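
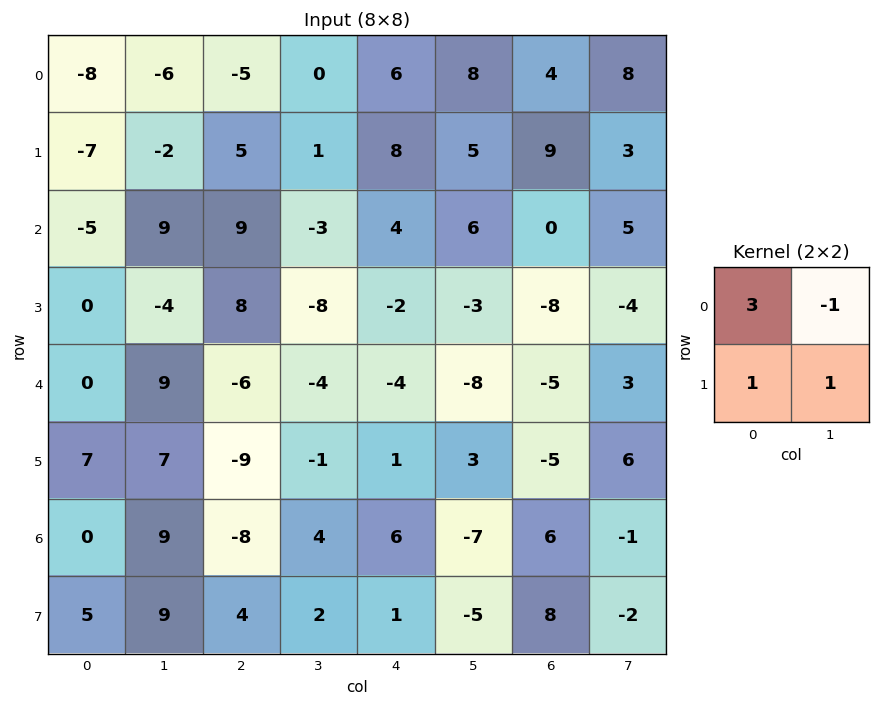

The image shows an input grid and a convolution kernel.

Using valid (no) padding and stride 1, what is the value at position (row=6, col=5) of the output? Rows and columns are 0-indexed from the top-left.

-24

The receptive field on the input at this output position is [-7 6 / -5 8]. Elementwise product with the kernel and sum: -7·3 + 6·-1 + -5·1 + 8·1.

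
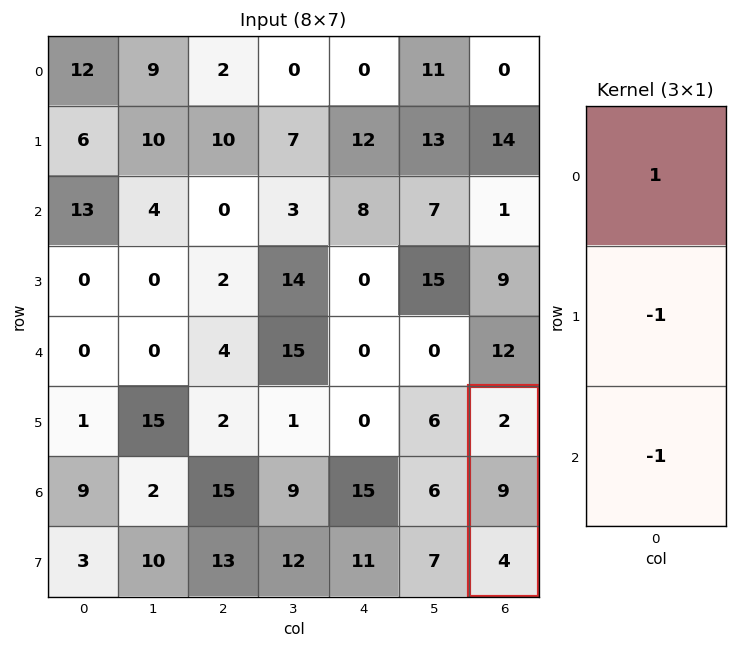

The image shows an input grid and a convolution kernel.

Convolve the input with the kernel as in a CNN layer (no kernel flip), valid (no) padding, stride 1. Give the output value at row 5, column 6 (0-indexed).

The receptive field on the input at this output position is [2 / 9 / 4]. Elementwise product with the kernel and sum: 2·1 + 9·-1 + 4·-1.

-11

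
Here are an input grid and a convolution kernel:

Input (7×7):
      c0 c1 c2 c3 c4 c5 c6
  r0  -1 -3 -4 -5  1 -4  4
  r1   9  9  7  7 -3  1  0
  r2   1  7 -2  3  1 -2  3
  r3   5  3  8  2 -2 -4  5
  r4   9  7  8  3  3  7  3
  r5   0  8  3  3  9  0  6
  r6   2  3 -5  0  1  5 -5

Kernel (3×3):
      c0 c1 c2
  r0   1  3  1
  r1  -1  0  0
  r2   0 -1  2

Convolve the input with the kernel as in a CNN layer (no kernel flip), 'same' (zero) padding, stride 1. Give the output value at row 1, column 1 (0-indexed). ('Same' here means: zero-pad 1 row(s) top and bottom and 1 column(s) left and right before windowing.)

-34

The receptive field on the zero-padded input at this output position is [-1 -3 -4 / 9 9 7 / 1 7 -2]. Elementwise product with the kernel and sum: -1·1 + -3·3 + -4·1 + 9·-1 + 7·-1 + -2·2.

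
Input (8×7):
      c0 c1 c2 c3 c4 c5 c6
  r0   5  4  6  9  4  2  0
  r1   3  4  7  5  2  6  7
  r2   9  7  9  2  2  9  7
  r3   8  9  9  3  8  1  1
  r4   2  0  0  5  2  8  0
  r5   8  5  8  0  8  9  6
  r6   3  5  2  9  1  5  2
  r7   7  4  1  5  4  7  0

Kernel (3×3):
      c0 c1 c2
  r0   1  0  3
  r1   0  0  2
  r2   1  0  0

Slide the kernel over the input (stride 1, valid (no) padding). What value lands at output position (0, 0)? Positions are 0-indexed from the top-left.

46

The receptive field on the input at this output position is [5 4 6 / 3 4 7 / 9 7 9]. Elementwise product with the kernel and sum: 5·1 + 6·3 + 7·2 + 9·1.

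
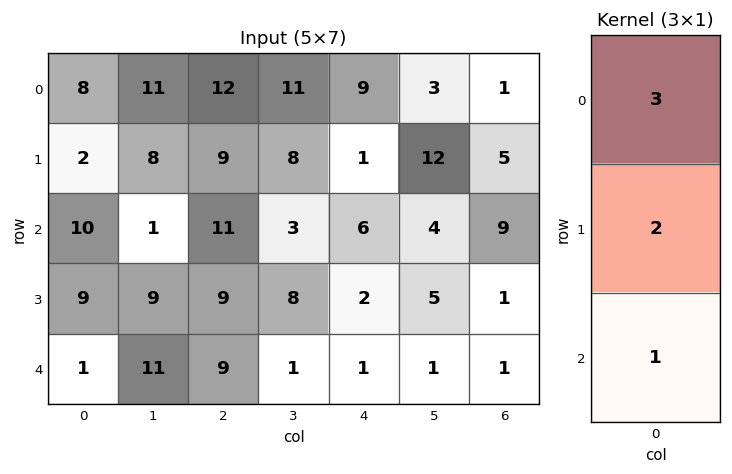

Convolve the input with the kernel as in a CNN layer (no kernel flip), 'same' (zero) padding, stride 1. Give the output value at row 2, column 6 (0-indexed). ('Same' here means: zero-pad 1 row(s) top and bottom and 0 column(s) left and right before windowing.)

34

The receptive field on the zero-padded input at this output position is [5 / 9 / 1]. Elementwise product with the kernel and sum: 5·3 + 9·2 + 1·1.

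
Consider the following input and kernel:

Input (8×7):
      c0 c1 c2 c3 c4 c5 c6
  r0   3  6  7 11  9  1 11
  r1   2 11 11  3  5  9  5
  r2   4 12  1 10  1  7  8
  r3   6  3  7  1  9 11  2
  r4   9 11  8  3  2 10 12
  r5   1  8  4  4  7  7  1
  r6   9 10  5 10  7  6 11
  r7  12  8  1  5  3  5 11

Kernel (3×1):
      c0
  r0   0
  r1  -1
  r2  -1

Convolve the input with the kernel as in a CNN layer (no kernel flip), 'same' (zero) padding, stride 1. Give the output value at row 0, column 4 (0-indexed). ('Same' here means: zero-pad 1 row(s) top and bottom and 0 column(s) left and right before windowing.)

-14

The receptive field on the zero-padded input at this output position is [0 / 9 / 5]. Elementwise product with the kernel and sum: 9·-1 + 5·-1.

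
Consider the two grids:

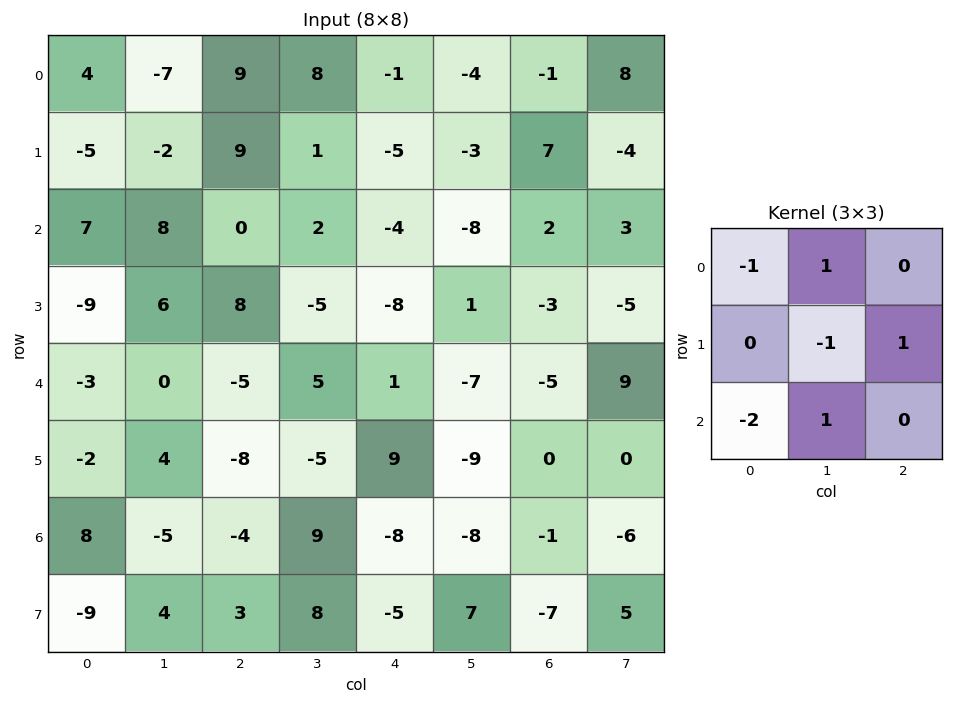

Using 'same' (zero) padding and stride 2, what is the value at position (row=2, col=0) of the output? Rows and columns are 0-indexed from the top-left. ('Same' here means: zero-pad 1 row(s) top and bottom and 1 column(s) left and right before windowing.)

The receptive field on the zero-padded input at this output position is [0 -9 6 / 0 -3 0 / 0 -2 4]. Elementwise product with the kernel and sum: 0·-1 + -9·1 + -3·-1 + 0·1 + 0·-2 + -2·1.

-8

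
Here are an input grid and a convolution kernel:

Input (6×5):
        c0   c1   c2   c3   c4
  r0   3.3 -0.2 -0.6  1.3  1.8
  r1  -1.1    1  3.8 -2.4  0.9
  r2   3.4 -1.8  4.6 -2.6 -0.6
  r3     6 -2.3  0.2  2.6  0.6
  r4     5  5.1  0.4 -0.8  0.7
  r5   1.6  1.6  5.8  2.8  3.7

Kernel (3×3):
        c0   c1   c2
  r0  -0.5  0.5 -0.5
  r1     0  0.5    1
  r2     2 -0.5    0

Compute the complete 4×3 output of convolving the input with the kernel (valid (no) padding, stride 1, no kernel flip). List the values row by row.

10.55 -7.25 10.25
16 -2.4 -6.35
1.6 17.2 -0.2
1.1 -0.35 11.4

Output[0,0]: The receptive field on the input at this output position is [3.3 -0.2 -0.6 / -1.1 1 3.8 / 3.4 -1.8 4.6]. Elementwise product with the kernel and sum: 3.3·-0.5 + -0.2·0.5 + -0.6·-0.5 + 1·0.5 + 3.8·1 + 3.4·2 + -1.8·-0.5.
Output[0,1]: The receptive field on the input at this output position is [-0.2 -0.6 1.3 / 1 3.8 -2.4 / -1.8 4.6 -2.6]. Elementwise product with the kernel and sum: -0.2·-0.5 + -0.6·0.5 + 1.3·-0.5 + 3.8·0.5 + -2.4·1 + -1.8·2 + 4.6·-0.5.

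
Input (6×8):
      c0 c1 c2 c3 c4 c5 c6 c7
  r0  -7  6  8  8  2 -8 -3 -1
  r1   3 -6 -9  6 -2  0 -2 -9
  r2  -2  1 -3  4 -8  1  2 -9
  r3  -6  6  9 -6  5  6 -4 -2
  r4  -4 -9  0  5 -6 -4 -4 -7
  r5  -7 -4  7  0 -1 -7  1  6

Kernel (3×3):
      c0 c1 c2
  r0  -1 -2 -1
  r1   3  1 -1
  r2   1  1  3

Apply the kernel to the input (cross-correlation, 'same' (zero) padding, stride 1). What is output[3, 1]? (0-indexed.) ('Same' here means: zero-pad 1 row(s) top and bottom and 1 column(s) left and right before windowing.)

-31

The receptive field on the zero-padded input at this output position is [-2 1 -3 / -6 6 9 / -4 -9 0]. Elementwise product with the kernel and sum: -2·-1 + 1·-2 + -3·-1 + -6·3 + 6·1 + 9·-1 + -4·1 + -9·1 + 0·3.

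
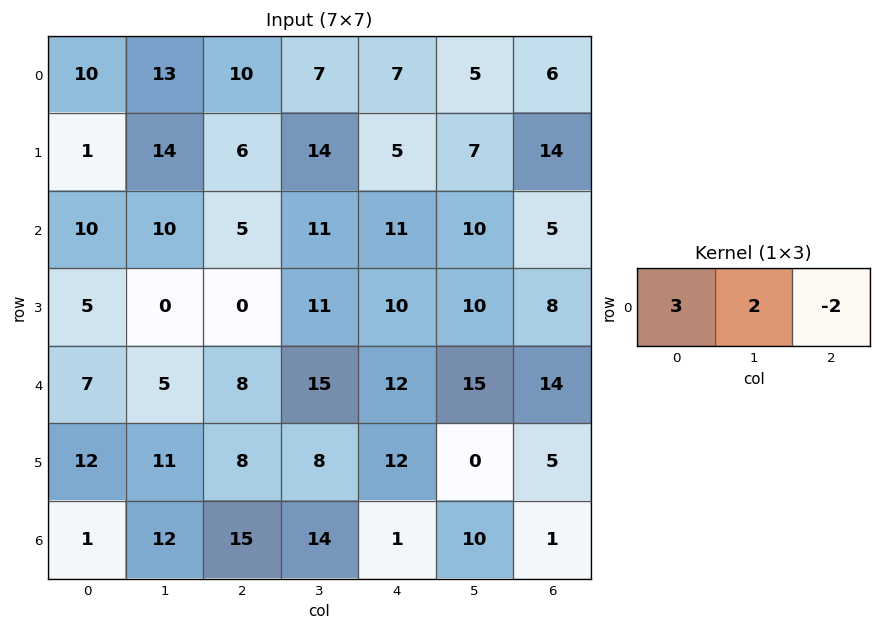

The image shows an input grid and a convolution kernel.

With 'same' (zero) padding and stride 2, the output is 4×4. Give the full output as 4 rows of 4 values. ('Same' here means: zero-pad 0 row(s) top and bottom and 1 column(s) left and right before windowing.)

Output[0,0]: The receptive field on the zero-padded input at this output position is [0 10 13]. Elementwise product with the kernel and sum: 0·3 + 10·2 + 13·-2.

-6 45 25 27
0 18 35 40
4 1 39 73
-22 38 24 32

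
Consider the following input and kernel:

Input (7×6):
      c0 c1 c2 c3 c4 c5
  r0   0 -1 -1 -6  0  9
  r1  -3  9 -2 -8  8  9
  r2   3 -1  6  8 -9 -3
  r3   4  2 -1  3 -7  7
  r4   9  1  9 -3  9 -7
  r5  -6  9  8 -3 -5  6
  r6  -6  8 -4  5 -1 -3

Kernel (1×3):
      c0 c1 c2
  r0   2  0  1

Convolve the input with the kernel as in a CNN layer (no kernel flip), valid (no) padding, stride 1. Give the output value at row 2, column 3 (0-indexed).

13

The receptive field on the input at this output position is [8 -9 -3]. Elementwise product with the kernel and sum: 8·2 + -3·1.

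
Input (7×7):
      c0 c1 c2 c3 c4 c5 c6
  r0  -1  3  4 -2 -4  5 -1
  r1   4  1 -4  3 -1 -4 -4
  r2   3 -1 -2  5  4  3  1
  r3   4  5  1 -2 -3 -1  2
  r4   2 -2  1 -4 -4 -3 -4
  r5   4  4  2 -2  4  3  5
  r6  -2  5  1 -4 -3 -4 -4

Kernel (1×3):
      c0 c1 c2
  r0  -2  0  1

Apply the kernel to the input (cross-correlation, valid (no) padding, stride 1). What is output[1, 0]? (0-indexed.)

-12

The receptive field on the input at this output position is [4 1 -4]. Elementwise product with the kernel and sum: 4·-2 + -4·1.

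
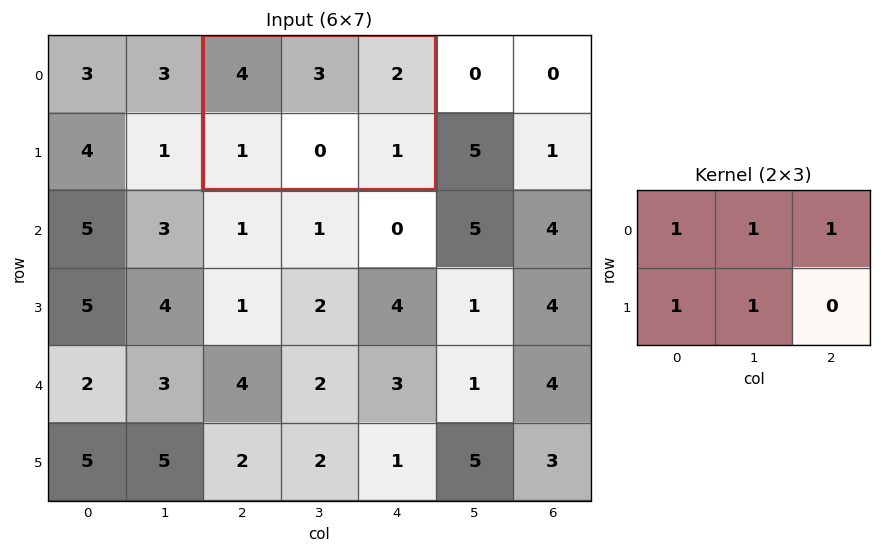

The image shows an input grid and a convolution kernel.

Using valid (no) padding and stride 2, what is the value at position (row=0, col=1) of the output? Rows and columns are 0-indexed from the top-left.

10

The receptive field on the input at this output position is [4 3 2 / 1 0 1]. Elementwise product with the kernel and sum: 4·1 + 3·1 + 2·1 + 1·1 + 0·1.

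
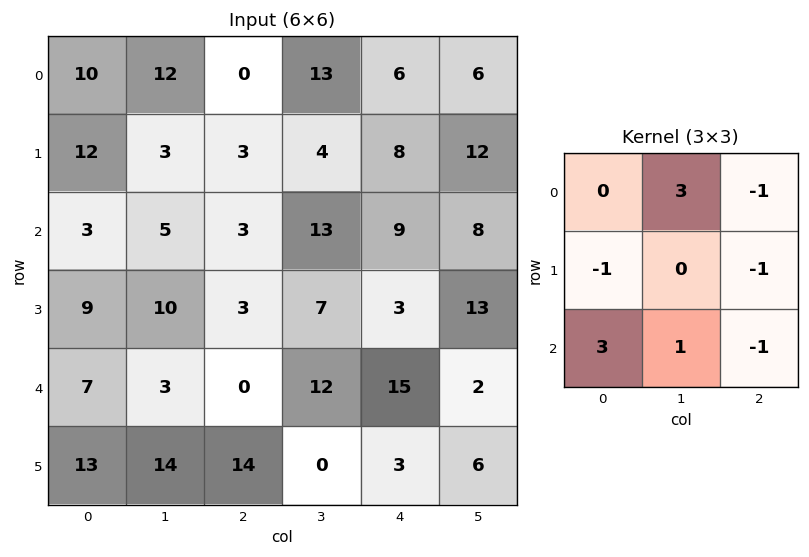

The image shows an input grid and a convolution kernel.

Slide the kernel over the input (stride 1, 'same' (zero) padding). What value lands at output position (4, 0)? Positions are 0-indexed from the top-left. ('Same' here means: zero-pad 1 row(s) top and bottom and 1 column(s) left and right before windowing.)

13

The receptive field on the zero-padded input at this output position is [0 9 10 / 0 7 3 / 0 13 14]. Elementwise product with the kernel and sum: 9·3 + 10·-1 + 0·-1 + 3·-1 + 0·3 + 13·1 + 14·-1.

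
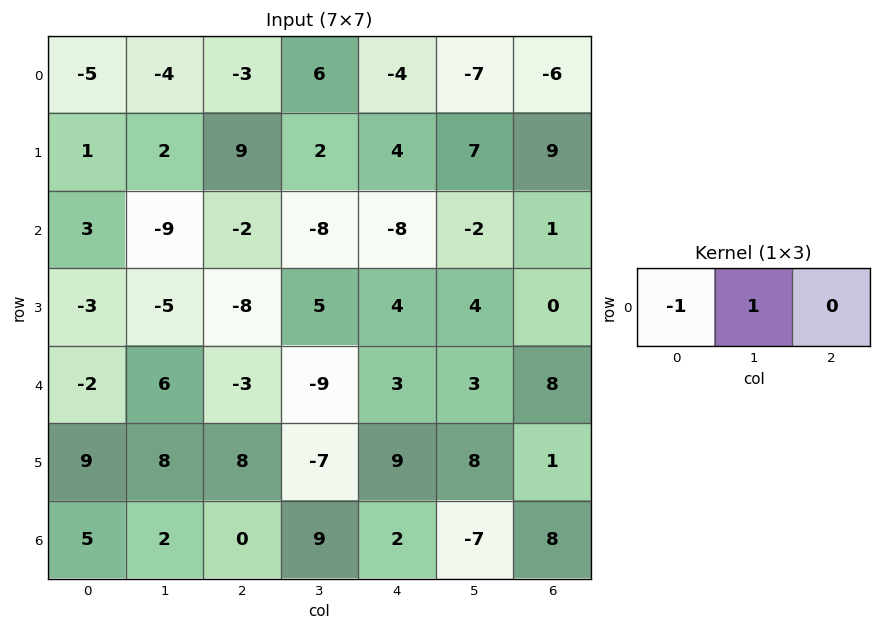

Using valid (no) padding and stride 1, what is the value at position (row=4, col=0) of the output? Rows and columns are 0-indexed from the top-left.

The receptive field on the input at this output position is [-2 6 -3]. Elementwise product with the kernel and sum: -2·-1 + 6·1.

8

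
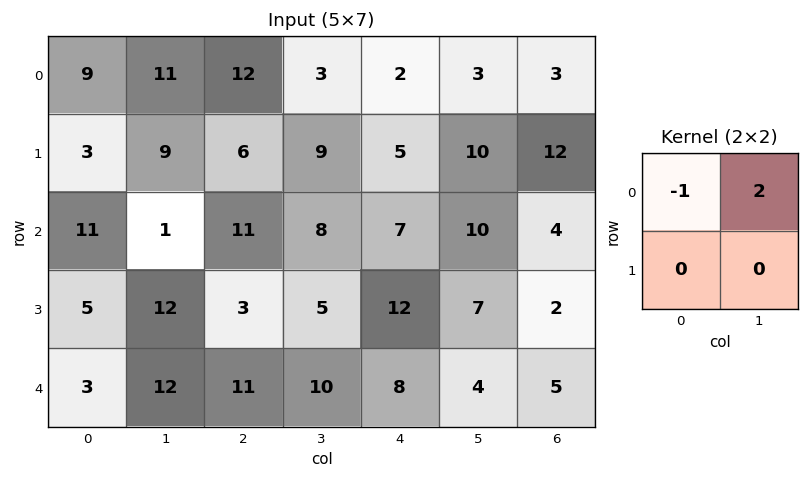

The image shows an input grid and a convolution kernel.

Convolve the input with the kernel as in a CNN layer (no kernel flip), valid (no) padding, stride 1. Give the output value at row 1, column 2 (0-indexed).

12

The receptive field on the input at this output position is [6 9 / 11 8]. Elementwise product with the kernel and sum: 6·-1 + 9·2.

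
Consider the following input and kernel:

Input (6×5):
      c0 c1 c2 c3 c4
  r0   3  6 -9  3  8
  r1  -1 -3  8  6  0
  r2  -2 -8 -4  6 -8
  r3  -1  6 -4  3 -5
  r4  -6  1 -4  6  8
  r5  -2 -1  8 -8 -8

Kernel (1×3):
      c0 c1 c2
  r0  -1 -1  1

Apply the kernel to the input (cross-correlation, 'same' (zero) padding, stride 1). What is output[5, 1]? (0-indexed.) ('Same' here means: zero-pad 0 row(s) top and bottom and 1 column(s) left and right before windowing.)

The receptive field on the zero-padded input at this output position is [-2 -1 8]. Elementwise product with the kernel and sum: -2·-1 + -1·-1 + 8·1.

11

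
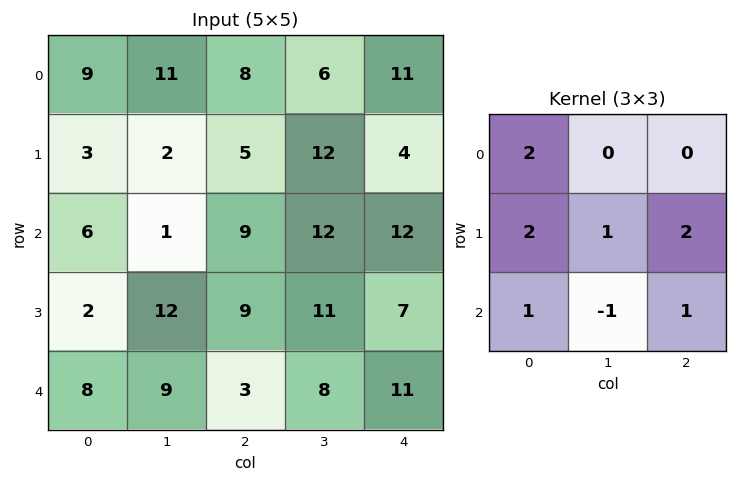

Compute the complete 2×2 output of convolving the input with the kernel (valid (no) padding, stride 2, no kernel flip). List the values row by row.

50 55
48 67

Output[0,0]: The receptive field on the input at this output position is [9 11 8 / 3 2 5 / 6 1 9]. Elementwise product with the kernel and sum: 9·2 + 3·2 + 2·1 + 5·2 + 6·1 + 1·-1 + 9·1.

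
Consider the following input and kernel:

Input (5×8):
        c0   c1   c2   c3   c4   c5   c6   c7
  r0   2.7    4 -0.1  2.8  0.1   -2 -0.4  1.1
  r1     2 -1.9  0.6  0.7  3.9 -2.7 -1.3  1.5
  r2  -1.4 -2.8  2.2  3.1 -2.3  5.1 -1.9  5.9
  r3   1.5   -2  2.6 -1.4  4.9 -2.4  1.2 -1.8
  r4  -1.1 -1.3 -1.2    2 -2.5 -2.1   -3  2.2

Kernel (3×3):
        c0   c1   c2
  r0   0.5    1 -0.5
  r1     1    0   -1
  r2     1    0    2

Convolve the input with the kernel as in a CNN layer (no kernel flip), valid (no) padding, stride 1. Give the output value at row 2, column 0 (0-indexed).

The receptive field on the input at this output position is [-1.4 -2.8 2.2 / 1.5 -2 2.6 / -1.1 -1.3 -1.2]. Elementwise product with the kernel and sum: -1.4·0.5 + -2.8·1 + 2.2·-0.5 + 1.5·1 + 2.6·-1 + -1.1·1 + -1.2·2.

-9.2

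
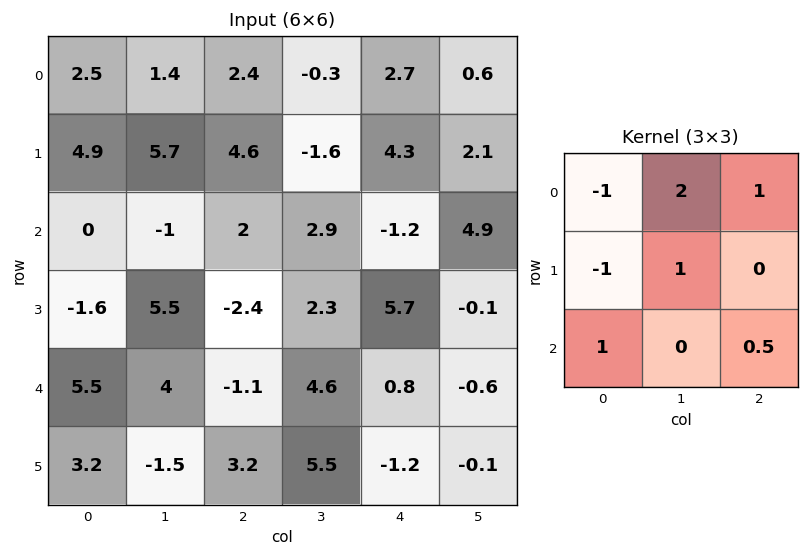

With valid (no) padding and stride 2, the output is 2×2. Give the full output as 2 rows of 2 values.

4.5 -5.1
12.05 6.6

Output[0,0]: The receptive field on the input at this output position is [2.5 1.4 2.4 / 4.9 5.7 4.6 / 0 -1 2]. Elementwise product with the kernel and sum: 2.5·-1 + 1.4·2 + 2.4·1 + 4.9·-1 + 5.7·1 + 0·1 + 2·0.5.
Output[0,1]: The receptive field on the input at this output position is [2.4 -0.3 2.7 / 4.6 -1.6 4.3 / 2 2.9 -1.2]. Elementwise product with the kernel and sum: 2.4·-1 + -0.3·2 + 2.7·1 + 4.6·-1 + -1.6·1 + 2·1 + -1.2·0.5.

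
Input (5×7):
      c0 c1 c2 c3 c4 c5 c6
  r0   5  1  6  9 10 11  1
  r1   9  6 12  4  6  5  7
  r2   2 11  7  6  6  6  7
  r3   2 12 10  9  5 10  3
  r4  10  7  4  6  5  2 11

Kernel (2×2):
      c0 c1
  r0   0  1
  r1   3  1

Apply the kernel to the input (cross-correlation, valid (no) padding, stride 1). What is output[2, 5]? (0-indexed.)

The receptive field on the input at this output position is [6 7 / 10 3]. Elementwise product with the kernel and sum: 7·1 + 10·3 + 3·1.

40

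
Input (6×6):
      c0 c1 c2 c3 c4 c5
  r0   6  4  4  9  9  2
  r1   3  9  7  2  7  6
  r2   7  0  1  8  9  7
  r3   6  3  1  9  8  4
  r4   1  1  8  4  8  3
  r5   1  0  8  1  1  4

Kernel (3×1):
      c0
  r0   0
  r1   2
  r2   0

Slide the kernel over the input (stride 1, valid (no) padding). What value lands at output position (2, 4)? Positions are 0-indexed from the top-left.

16

The receptive field on the input at this output position is [9 / 8 / 8]. Elementwise product with the kernel and sum: 8·2.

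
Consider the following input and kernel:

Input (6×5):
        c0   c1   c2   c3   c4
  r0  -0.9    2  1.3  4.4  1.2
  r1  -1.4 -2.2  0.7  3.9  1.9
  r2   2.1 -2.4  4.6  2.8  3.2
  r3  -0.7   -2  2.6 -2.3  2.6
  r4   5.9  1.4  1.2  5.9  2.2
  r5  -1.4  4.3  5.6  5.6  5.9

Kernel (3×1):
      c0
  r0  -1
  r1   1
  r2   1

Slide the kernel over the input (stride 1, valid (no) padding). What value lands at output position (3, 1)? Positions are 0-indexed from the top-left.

7.7

The receptive field on the input at this output position is [-2 / 1.4 / 4.3]. Elementwise product with the kernel and sum: -2·-1 + 1.4·1 + 4.3·1.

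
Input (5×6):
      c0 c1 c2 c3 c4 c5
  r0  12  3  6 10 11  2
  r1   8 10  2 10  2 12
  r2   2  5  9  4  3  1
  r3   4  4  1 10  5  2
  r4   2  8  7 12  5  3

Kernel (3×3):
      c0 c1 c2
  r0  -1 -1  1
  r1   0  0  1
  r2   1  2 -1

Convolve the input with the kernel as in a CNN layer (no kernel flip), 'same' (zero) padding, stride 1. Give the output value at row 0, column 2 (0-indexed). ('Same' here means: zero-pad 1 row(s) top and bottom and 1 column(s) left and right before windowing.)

The receptive field on the zero-padded input at this output position is [0 0 0 / 3 6 10 / 10 2 10]. Elementwise product with the kernel and sum: 0·-1 + 0·-1 + 0·1 + 10·1 + 10·1 + 2·2 + 10·-1.

14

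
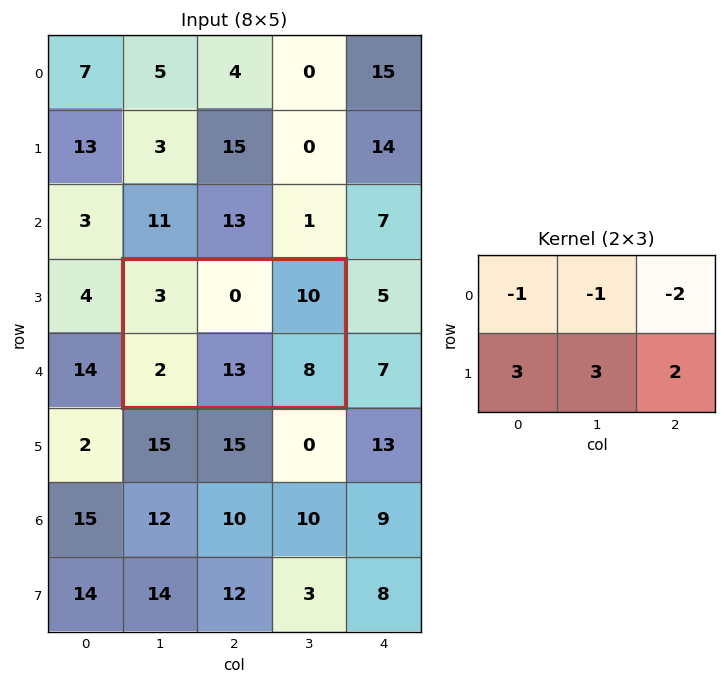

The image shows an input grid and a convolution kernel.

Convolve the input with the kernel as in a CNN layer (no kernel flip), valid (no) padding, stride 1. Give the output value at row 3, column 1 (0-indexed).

The receptive field on the input at this output position is [3 0 10 / 2 13 8]. Elementwise product with the kernel and sum: 3·-1 + 0·-1 + 10·-2 + 2·3 + 13·3 + 8·2.

38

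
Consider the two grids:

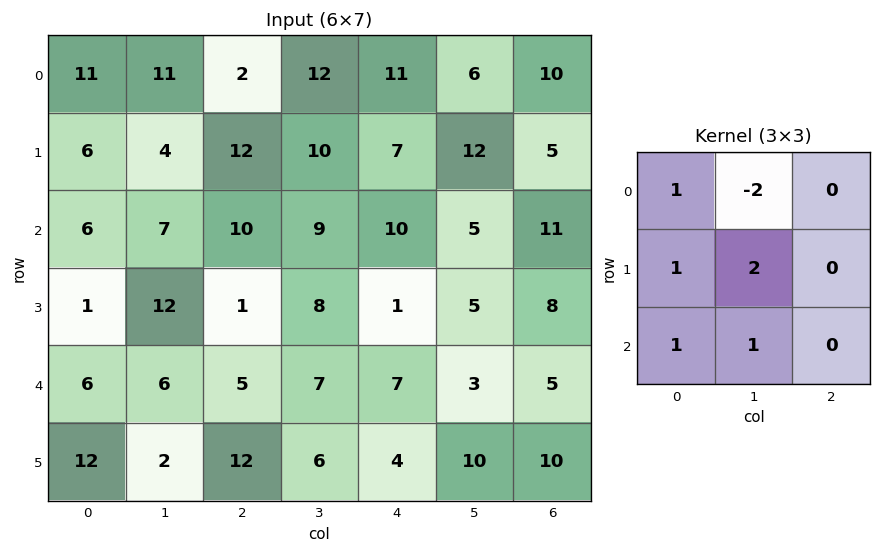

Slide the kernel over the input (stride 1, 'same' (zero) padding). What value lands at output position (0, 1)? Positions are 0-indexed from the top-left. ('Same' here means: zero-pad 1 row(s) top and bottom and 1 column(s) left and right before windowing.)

43

The receptive field on the zero-padded input at this output position is [0 0 0 / 11 11 2 / 6 4 12]. Elementwise product with the kernel and sum: 0·1 + 0·-2 + 11·1 + 11·2 + 6·1 + 4·1.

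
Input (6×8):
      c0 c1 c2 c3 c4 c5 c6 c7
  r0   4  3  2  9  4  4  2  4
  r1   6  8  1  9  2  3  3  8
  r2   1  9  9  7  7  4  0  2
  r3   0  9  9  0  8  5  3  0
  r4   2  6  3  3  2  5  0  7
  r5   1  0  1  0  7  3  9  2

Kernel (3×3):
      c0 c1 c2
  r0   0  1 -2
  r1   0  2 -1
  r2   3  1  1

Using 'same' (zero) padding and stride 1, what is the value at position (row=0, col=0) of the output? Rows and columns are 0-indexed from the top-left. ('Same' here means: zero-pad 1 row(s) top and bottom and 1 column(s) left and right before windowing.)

The receptive field on the zero-padded input at this output position is [0 0 0 / 0 4 3 / 0 6 8]. Elementwise product with the kernel and sum: 0·1 + 0·-2 + 4·2 + 3·-1 + 0·3 + 6·1 + 8·1.

19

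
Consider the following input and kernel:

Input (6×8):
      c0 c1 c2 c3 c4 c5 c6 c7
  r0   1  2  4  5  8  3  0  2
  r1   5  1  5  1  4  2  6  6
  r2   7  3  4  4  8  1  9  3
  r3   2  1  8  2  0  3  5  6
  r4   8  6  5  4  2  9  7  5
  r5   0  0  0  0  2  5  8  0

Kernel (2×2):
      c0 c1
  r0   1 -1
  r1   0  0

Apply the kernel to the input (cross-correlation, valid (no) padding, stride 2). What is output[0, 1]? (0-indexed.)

-1

The receptive field on the input at this output position is [4 5 / 5 1]. Elementwise product with the kernel and sum: 4·1 + 5·-1.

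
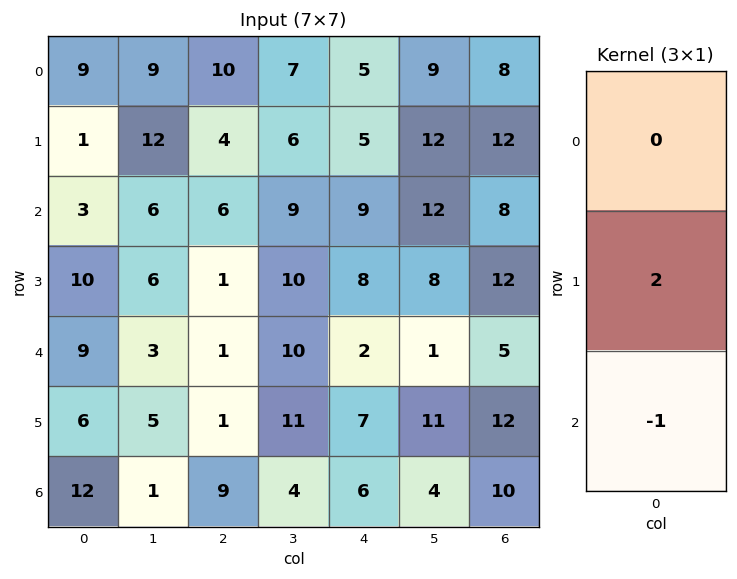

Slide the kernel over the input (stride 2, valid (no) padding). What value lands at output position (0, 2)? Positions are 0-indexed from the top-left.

1

The receptive field on the input at this output position is [5 / 5 / 9]. Elementwise product with the kernel and sum: 5·2 + 9·-1.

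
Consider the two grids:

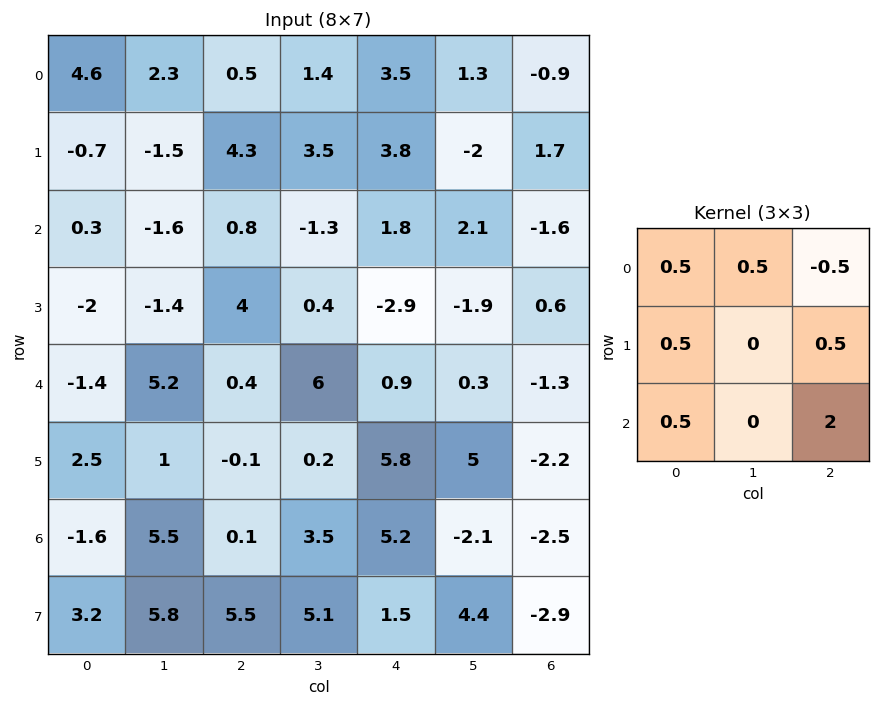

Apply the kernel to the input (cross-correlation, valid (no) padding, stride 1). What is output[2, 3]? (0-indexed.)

The receptive field on the input at this output position is [-1.3 1.8 2.1 / 0.4 -2.9 -1.9 / 6 0.9 0.3]. Elementwise product with the kernel and sum: -1.3·0.5 + 1.8·0.5 + 2.1·-0.5 + 0.4·0.5 + -1.9·0.5 + 6·0.5 + 0.3·2.

2.05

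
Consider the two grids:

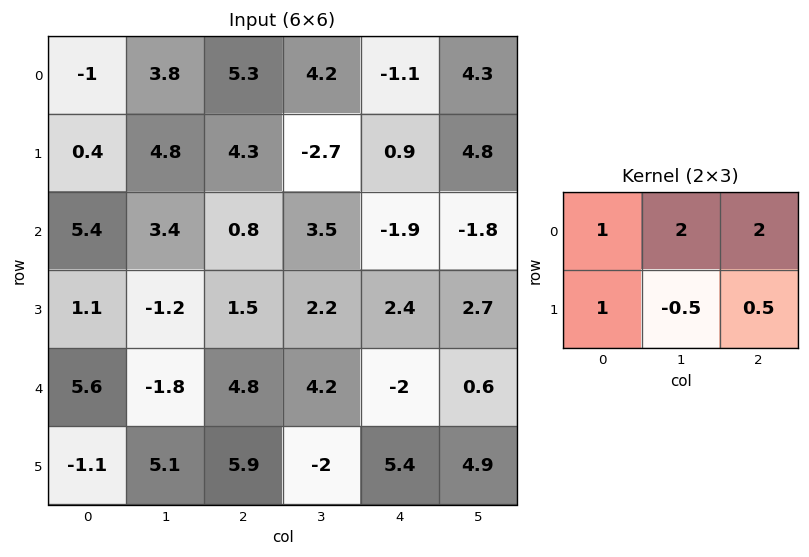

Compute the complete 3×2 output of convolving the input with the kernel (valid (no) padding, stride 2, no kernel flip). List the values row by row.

Output[0,0]: The receptive field on the input at this output position is [-1 3.8 5.3 / 0.4 4.8 4.3]. Elementwise product with the kernel and sum: -1·1 + 3.8·2 + 5.3·2 + 0.4·1 + 4.8·-0.5 + 4.3·0.5.

17.35 17.6
16.25 5.6
10.9 18.8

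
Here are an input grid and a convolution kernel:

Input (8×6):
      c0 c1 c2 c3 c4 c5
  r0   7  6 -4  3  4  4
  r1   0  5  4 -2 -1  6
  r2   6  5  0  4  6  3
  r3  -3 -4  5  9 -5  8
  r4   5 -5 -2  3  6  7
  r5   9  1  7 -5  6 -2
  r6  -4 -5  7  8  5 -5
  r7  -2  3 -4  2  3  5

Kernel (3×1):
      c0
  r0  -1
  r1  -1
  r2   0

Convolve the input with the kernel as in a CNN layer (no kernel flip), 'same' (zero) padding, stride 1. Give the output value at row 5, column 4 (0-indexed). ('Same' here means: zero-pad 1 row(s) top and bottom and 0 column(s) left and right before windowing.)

The receptive field on the zero-padded input at this output position is [6 / 6 / 5]. Elementwise product with the kernel and sum: 6·-1 + 6·-1.

-12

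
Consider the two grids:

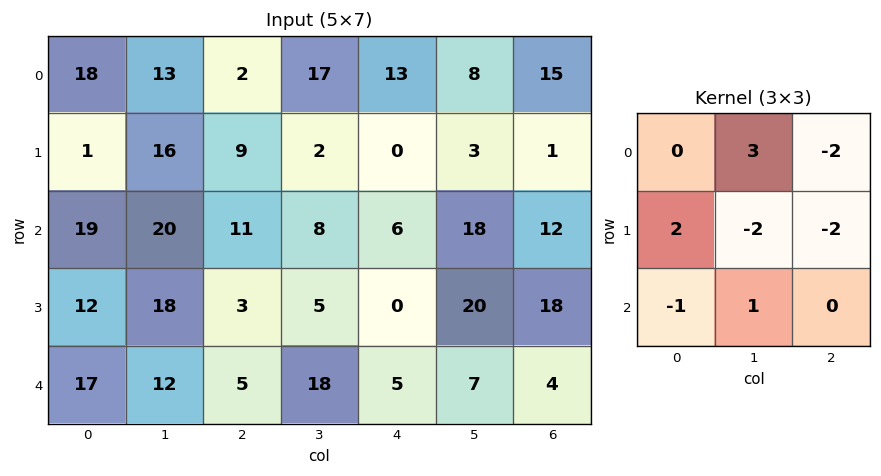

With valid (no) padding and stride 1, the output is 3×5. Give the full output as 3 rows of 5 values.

Output[0,0]: The receptive field on the input at this output position is [18 13 2 / 1 16 9 / 19 20 11]. Elementwise product with the kernel and sum: 13·3 + 2·-2 + 1·2 + 16·-2 + 9·-2 + 19·-1 + 20·1.
Output[0,1]: The receptive field on the input at this output position is [13 2 17 / 16 9 2 / 20 11 8]. Elementwise product with the kernel and sum: 2·3 + 17·-2 + 16·2 + 9·-2 + 2·-2 + 20·-1 + 11·1.

-12 -27 36 19 -2
12 10 2 -43 -21
15 30 21 -61 -44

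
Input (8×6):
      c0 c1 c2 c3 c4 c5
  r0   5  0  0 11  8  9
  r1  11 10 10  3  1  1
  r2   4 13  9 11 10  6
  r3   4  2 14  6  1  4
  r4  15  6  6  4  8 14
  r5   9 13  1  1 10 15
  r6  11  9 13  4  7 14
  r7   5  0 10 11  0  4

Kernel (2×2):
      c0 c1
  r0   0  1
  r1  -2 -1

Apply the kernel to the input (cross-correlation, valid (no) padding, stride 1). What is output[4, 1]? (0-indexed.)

-21

The receptive field on the input at this output position is [6 6 / 13 1]. Elementwise product with the kernel and sum: 6·1 + 13·-2 + 1·-1.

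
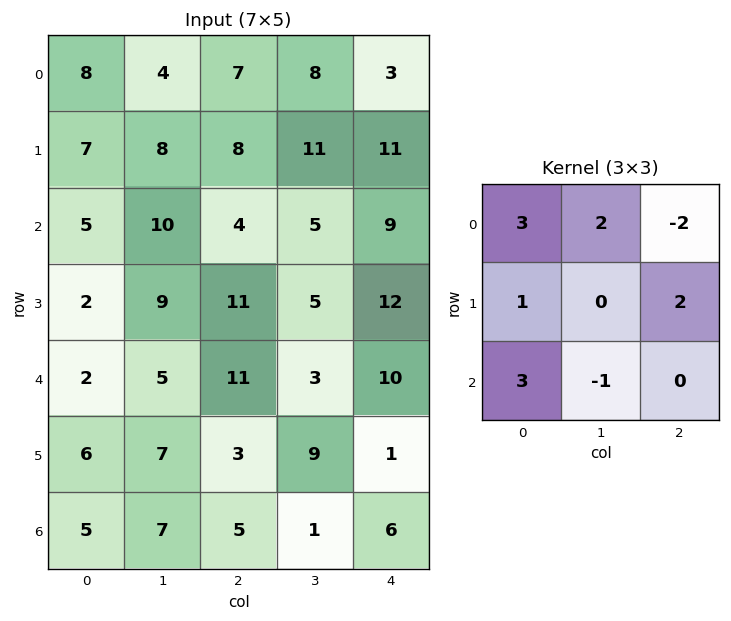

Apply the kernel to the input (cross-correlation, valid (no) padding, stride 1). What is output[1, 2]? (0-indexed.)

74

The receptive field on the input at this output position is [8 11 11 / 4 5 9 / 11 5 12]. Elementwise product with the kernel and sum: 8·3 + 11·2 + 11·-2 + 4·1 + 9·2 + 11·3 + 5·-1.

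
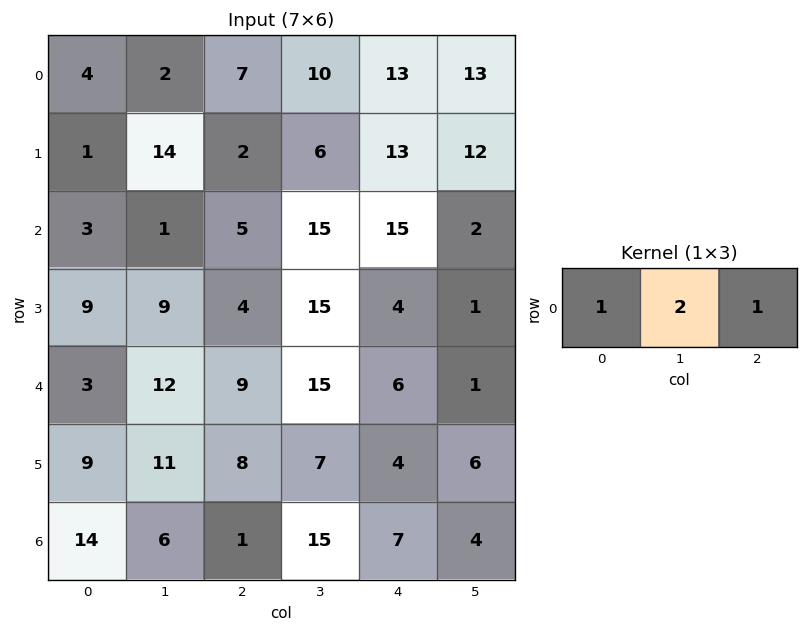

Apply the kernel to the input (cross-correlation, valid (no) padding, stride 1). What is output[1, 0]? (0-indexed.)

The receptive field on the input at this output position is [1 14 2]. Elementwise product with the kernel and sum: 1·1 + 14·2 + 2·1.

31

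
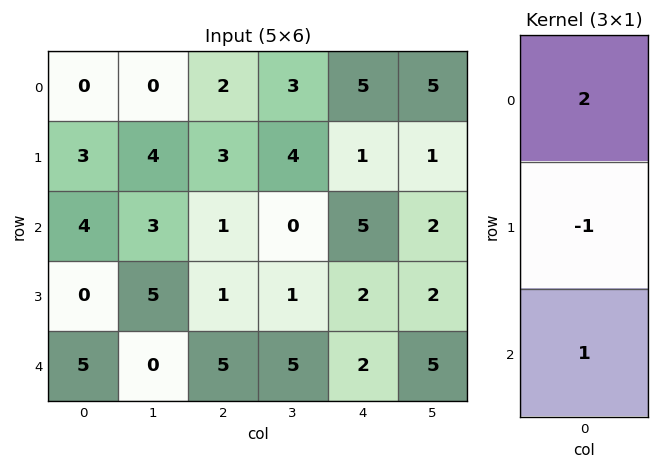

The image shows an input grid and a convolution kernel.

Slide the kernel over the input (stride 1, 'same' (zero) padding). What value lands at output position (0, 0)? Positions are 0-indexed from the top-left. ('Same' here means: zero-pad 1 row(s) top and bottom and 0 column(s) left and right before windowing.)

The receptive field on the zero-padded input at this output position is [0 / 0 / 3]. Elementwise product with the kernel and sum: 0·2 + 0·-1 + 3·1.

3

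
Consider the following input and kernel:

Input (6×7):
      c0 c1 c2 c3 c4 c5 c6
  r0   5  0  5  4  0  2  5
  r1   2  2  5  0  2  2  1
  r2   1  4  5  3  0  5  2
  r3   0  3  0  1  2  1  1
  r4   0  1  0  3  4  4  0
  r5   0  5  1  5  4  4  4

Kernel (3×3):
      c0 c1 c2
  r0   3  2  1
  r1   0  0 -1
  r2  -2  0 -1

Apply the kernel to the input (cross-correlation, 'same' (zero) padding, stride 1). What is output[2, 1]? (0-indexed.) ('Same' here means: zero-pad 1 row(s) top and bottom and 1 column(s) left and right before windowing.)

10

The receptive field on the zero-padded input at this output position is [2 2 5 / 1 4 5 / 0 3 0]. Elementwise product with the kernel and sum: 2·3 + 2·2 + 5·1 + 5·-1 + 0·-2 + 0·-1.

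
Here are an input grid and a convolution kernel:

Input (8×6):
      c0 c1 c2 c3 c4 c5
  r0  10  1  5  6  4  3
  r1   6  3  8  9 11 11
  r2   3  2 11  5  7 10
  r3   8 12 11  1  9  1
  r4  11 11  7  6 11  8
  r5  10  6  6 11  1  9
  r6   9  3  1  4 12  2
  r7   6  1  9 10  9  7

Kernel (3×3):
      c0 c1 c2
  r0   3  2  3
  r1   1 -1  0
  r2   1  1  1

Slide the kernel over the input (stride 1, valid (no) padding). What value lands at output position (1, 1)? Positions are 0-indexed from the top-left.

The receptive field on the input at this output position is [3 8 9 / 2 11 5 / 12 11 1]. Elementwise product with the kernel and sum: 3·3 + 8·2 + 9·3 + 2·1 + 11·-1 + 12·1 + 11·1 + 1·1.

67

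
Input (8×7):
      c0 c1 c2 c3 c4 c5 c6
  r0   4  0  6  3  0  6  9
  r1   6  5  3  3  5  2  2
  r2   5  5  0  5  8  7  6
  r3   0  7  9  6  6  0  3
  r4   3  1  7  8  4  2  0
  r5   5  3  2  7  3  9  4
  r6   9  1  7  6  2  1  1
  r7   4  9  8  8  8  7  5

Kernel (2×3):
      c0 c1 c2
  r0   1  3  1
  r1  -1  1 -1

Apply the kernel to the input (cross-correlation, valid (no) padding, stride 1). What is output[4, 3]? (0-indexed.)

The receptive field on the input at this output position is [8 4 2 / 7 3 9]. Elementwise product with the kernel and sum: 8·1 + 4·3 + 2·1 + 7·-1 + 3·1 + 9·-1.

9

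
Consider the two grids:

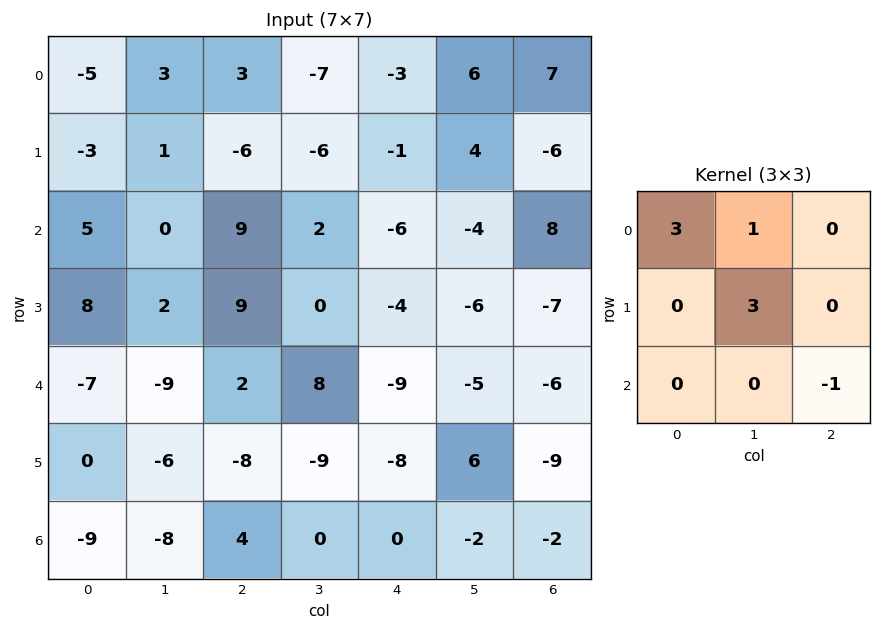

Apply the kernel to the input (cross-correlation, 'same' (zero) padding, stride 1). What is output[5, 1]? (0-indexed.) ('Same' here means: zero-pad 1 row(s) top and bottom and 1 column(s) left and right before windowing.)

-52

The receptive field on the zero-padded input at this output position is [-7 -9 2 / 0 -6 -8 / -9 -8 4]. Elementwise product with the kernel and sum: -7·3 + -9·1 + -6·3 + 4·-1.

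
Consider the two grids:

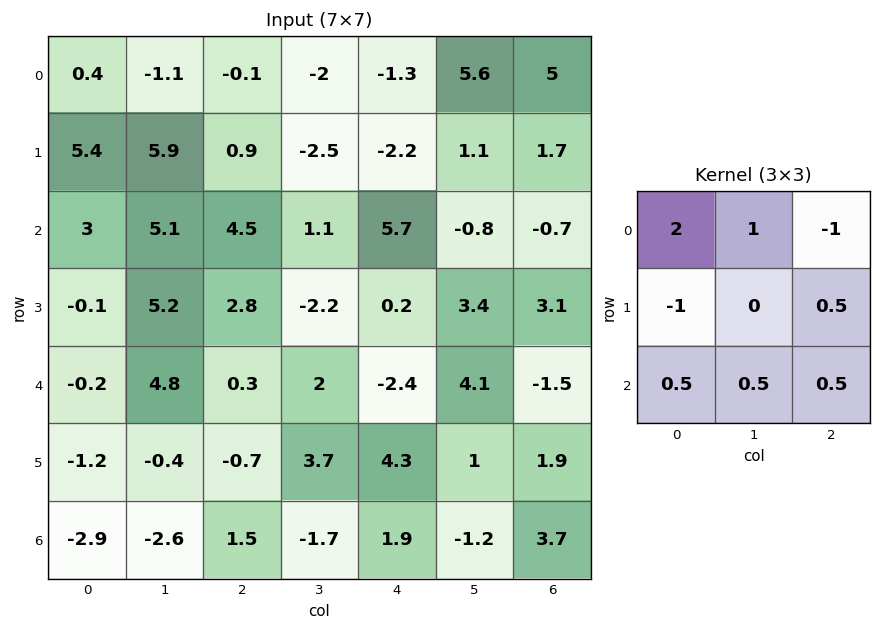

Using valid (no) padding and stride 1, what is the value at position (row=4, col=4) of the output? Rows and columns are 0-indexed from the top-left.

-0.35

The receptive field on the input at this output position is [-2.4 4.1 -1.5 / 4.3 1 1.9 / 1.9 -1.2 3.7]. Elementwise product with the kernel and sum: -2.4·2 + 4.1·1 + -1.5·-1 + 4.3·-1 + 1.9·0.5 + 1.9·0.5 + -1.2·0.5 + 3.7·0.5.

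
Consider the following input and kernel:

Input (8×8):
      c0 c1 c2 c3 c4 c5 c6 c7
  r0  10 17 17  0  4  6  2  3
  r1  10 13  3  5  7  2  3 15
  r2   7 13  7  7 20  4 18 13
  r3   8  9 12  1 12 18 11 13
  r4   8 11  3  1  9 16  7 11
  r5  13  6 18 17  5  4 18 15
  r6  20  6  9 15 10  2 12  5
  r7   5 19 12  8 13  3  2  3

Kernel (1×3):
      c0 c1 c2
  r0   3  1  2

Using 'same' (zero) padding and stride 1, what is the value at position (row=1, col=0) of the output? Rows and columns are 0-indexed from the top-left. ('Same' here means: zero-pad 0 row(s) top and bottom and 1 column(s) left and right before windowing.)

The receptive field on the zero-padded input at this output position is [0 10 13]. Elementwise product with the kernel and sum: 0·3 + 10·1 + 13·2.

36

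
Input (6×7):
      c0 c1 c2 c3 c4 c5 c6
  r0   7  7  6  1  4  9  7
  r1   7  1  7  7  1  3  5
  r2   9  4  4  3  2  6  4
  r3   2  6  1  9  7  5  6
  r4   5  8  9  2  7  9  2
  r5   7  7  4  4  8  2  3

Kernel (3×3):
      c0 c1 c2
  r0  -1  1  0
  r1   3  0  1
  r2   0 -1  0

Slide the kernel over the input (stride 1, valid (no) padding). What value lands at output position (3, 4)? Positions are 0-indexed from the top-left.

19

The receptive field on the input at this output position is [7 5 6 / 7 9 2 / 8 2 3]. Elementwise product with the kernel and sum: 7·-1 + 5·1 + 7·3 + 2·1 + 2·-1.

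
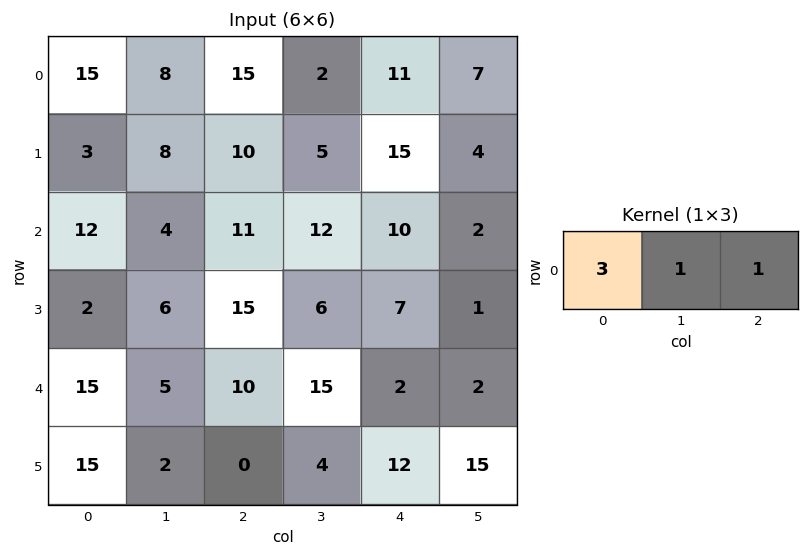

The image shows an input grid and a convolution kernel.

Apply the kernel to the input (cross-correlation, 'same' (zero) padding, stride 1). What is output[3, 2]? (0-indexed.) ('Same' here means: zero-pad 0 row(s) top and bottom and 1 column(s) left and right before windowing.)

39

The receptive field on the zero-padded input at this output position is [6 15 6]. Elementwise product with the kernel and sum: 6·3 + 15·1 + 6·1.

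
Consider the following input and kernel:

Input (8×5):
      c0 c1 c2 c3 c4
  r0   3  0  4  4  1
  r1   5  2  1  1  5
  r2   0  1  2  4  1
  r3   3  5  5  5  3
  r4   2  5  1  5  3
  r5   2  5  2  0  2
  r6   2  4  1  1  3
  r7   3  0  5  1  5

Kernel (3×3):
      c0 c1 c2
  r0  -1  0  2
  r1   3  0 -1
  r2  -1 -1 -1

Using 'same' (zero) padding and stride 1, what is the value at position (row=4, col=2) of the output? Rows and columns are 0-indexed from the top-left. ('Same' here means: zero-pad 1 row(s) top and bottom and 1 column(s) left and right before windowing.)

The receptive field on the zero-padded input at this output position is [5 5 5 / 5 1 5 / 5 2 0]. Elementwise product with the kernel and sum: 5·-1 + 5·2 + 5·3 + 5·-1 + 5·-1 + 2·-1 + 0·-1.

8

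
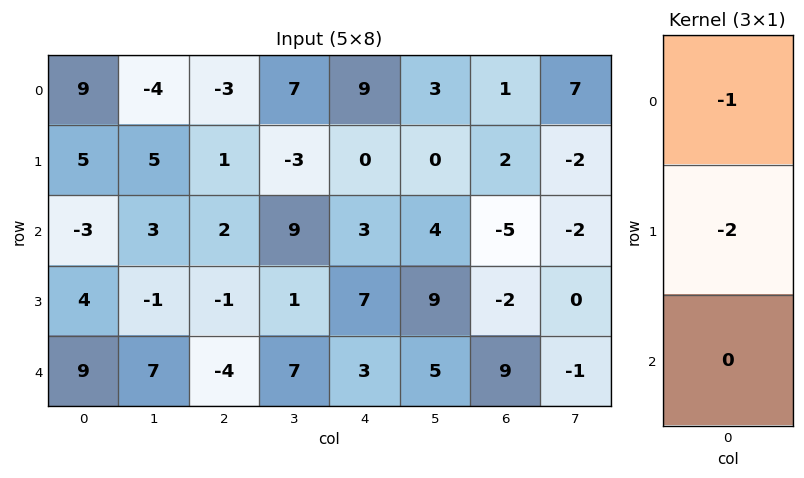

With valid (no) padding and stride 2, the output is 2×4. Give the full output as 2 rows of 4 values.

-19 1 -9 -5
-5 0 -17 9

Output[0,0]: The receptive field on the input at this output position is [9 / 5 / -3]. Elementwise product with the kernel and sum: 9·-1 + 5·-2.
Output[0,1]: The receptive field on the input at this output position is [-3 / 1 / 2]. Elementwise product with the kernel and sum: -3·-1 + 1·-2.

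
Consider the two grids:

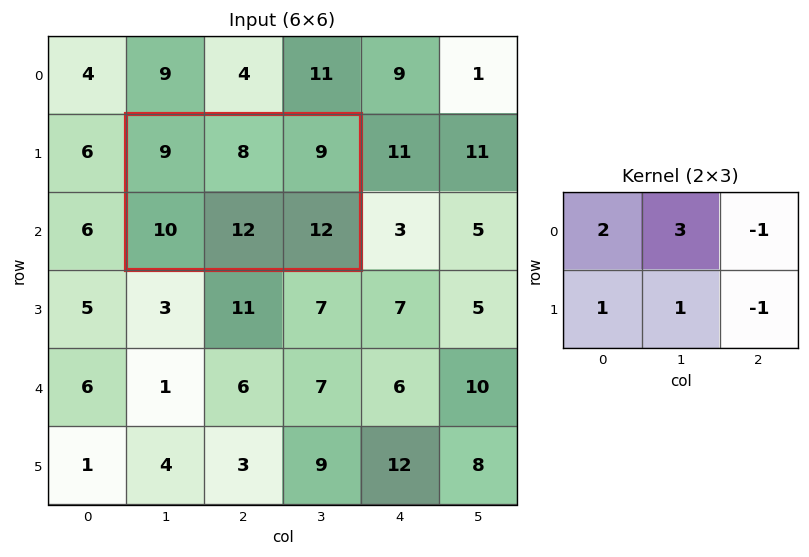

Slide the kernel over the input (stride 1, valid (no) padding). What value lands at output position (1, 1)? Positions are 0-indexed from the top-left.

43

The receptive field on the input at this output position is [9 8 9 / 10 12 12]. Elementwise product with the kernel and sum: 9·2 + 8·3 + 9·-1 + 10·1 + 12·1 + 12·-1.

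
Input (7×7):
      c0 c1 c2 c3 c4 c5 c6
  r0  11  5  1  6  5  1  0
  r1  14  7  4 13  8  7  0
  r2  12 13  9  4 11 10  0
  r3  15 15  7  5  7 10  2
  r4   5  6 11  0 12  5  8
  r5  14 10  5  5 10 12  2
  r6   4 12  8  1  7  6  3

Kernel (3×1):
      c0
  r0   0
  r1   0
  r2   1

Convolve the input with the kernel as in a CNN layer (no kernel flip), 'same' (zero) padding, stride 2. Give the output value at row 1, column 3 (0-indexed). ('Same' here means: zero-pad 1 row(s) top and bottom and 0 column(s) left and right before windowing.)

2

The receptive field on the zero-padded input at this output position is [0 / 0 / 2]. Elementwise product with the kernel and sum: 2·1.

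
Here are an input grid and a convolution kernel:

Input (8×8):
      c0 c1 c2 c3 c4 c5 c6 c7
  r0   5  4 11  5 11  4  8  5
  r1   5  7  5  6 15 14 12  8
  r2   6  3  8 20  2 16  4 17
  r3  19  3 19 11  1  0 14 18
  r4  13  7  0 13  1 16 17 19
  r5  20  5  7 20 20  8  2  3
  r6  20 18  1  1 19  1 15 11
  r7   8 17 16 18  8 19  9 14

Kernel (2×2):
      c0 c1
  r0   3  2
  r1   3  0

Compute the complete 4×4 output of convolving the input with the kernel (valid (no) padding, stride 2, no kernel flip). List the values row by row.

Output[0,0]: The receptive field on the input at this output position is [5 4 / 5 7]. Elementwise product with the kernel and sum: 5·3 + 4·2 + 5·3.
Output[0,1]: The receptive field on the input at this output position is [11 5 / 5 6]. Elementwise product with the kernel and sum: 11·3 + 5·2 + 5·3.

38 58 86 70
81 121 41 88
113 47 95 95
120 53 83 94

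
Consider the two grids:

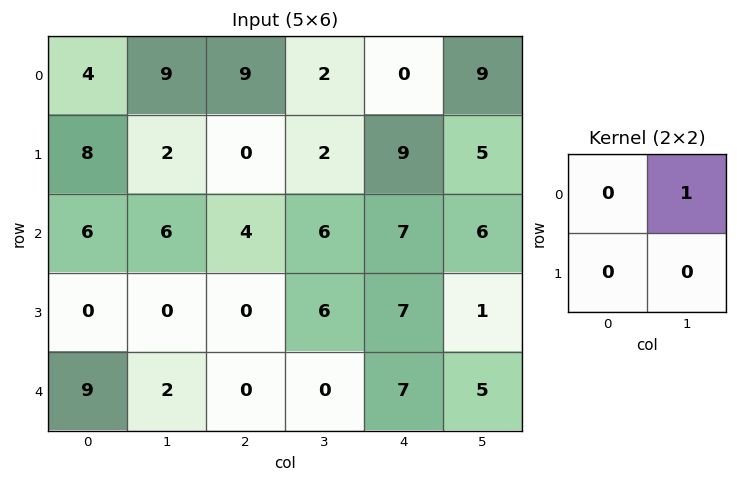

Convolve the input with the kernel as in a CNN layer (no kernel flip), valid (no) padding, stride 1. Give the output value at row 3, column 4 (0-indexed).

1

The receptive field on the input at this output position is [7 1 / 7 5]. Elementwise product with the kernel and sum: 1·1.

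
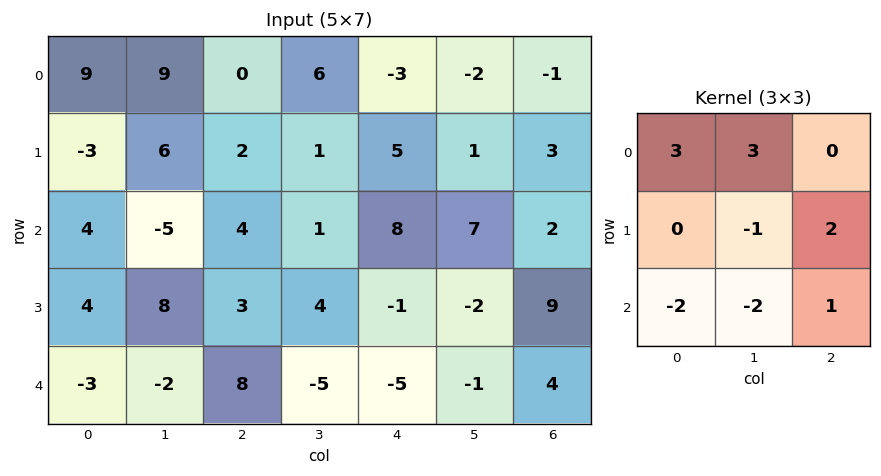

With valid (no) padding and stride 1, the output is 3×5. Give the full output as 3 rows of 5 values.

Output[0,0]: The receptive field on the input at this output position is [9 9 0 / -3 6 2 / 4 -5 4]. Elementwise product with the kernel and sum: 9·3 + 9·3 + 6·-1 + 2·2 + 4·-2 + -5·-2 + 4·1.
Output[0,1]: The receptive field on the input at this output position is [9 0 6 / 6 2 1 / -5 4 1]. Elementwise product with the kernel and sum: 9·3 + 0·3 + 2·-1 + 1·2 + -5·-2 + 4·-2 + 1·1.

58 30 25 -5 -38
1 4 9 16 30
13 -15 -2 43 81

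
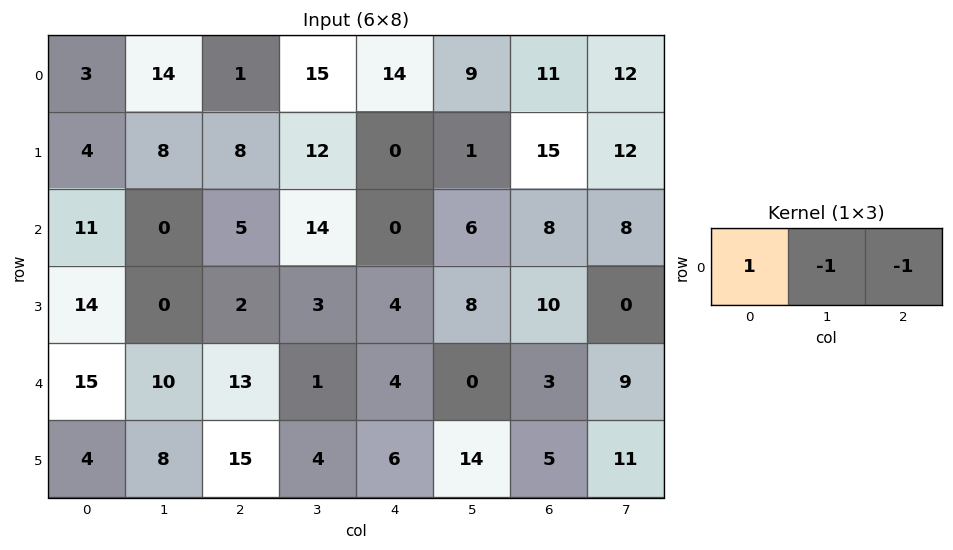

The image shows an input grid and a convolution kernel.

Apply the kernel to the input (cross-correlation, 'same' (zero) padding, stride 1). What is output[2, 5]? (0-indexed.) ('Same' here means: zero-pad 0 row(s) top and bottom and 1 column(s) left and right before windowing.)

The receptive field on the zero-padded input at this output position is [0 6 8]. Elementwise product with the kernel and sum: 0·1 + 6·-1 + 8·-1.

-14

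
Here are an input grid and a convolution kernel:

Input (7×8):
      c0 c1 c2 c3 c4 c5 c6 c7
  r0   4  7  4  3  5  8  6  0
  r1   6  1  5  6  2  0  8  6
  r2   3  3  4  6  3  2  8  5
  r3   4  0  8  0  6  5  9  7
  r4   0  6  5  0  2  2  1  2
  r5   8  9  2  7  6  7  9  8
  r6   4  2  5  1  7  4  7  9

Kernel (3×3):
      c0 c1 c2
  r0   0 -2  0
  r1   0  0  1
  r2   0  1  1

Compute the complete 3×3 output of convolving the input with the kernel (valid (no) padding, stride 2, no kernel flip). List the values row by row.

Output[0,0]: The receptive field on the input at this output position is [4 7 4 / 6 1 5 / 3 3 4]. Elementwise product with the kernel and sum: 7·-2 + 5·1 + 3·1 + 4·1.

-2 5 2
13 -4 8
-3 14 16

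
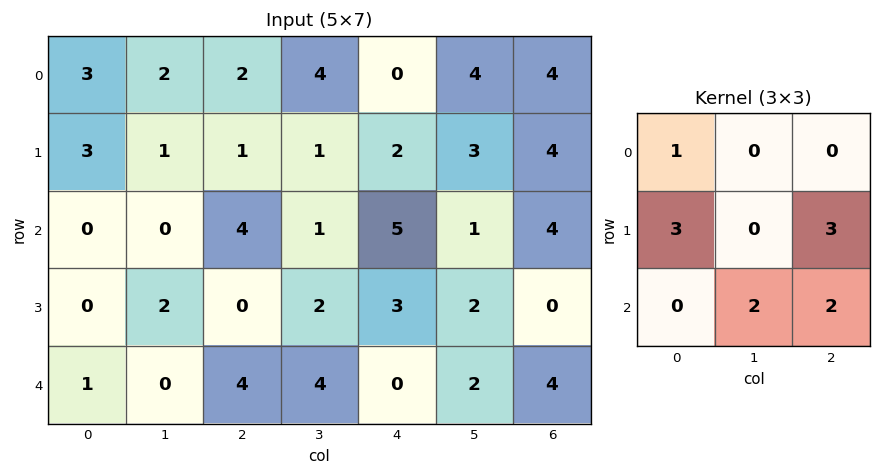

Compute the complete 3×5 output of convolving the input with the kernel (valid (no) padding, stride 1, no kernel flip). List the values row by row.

23 18 23 28 28
19 8 38 17 33
8 28 21 17 26

Output[0,0]: The receptive field on the input at this output position is [3 2 2 / 3 1 1 / 0 0 4]. Elementwise product with the kernel and sum: 3·1 + 3·3 + 1·3 + 0·2 + 4·2.
Output[0,1]: The receptive field on the input at this output position is [2 2 4 / 1 1 1 / 0 4 1]. Elementwise product with the kernel and sum: 2·1 + 1·3 + 1·3 + 4·2 + 1·2.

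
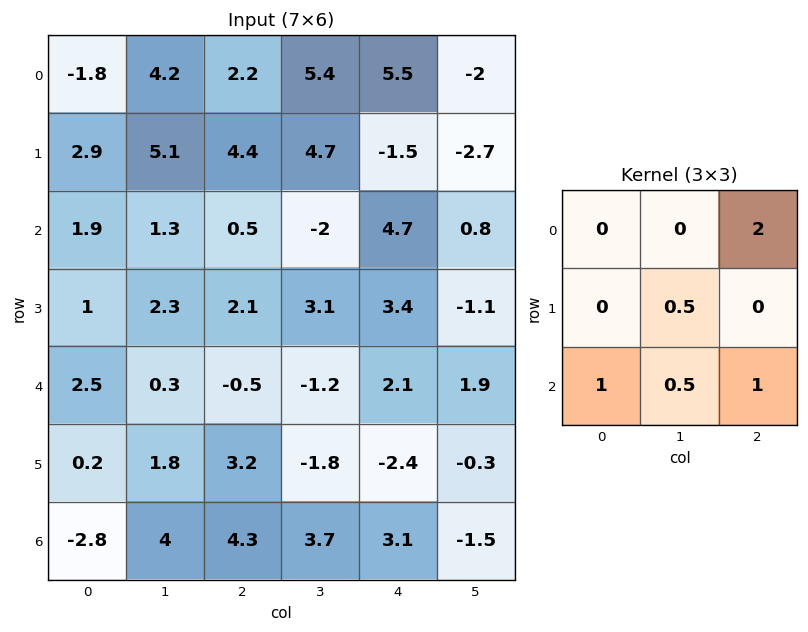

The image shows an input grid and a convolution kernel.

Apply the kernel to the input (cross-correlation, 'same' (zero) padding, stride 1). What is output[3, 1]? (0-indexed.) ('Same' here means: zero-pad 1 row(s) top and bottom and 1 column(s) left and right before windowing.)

4.3

The receptive field on the zero-padded input at this output position is [1.9 1.3 0.5 / 1 2.3 2.1 / 2.5 0.3 -0.5]. Elementwise product with the kernel and sum: 0.5·2 + 2.3·0.5 + 2.5·1 + 0.3·0.5 + -0.5·1.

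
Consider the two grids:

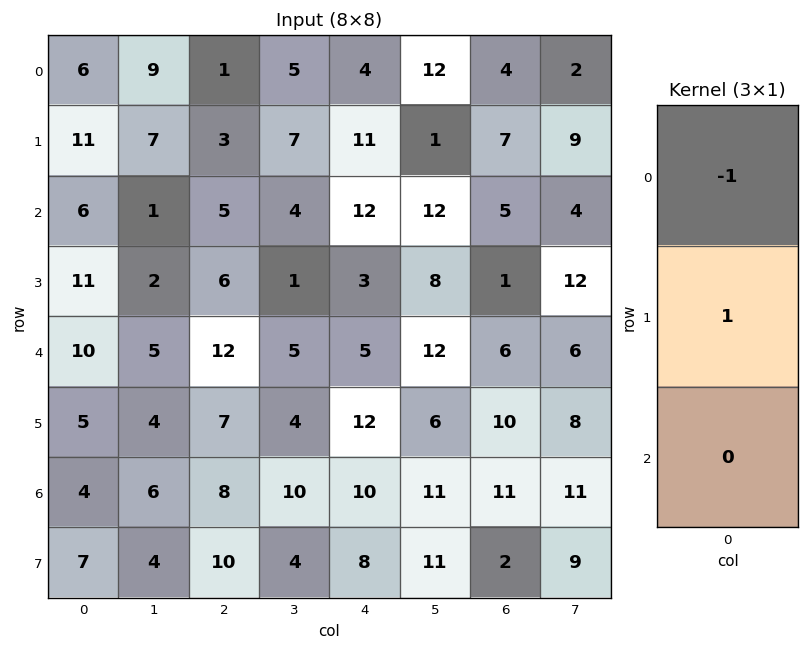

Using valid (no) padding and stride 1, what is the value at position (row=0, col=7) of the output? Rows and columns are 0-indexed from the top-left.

7

The receptive field on the input at this output position is [2 / 9 / 4]. Elementwise product with the kernel and sum: 2·-1 + 9·1.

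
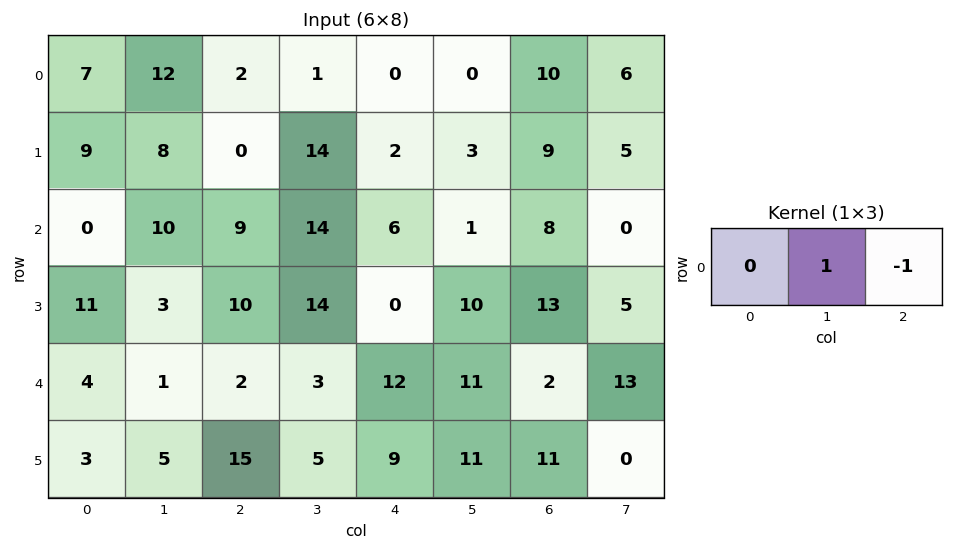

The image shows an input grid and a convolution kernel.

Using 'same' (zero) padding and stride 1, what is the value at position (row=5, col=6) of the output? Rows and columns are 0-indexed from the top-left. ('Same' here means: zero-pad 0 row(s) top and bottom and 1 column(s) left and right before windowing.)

11

The receptive field on the zero-padded input at this output position is [11 11 0]. Elementwise product with the kernel and sum: 11·1 + 0·-1.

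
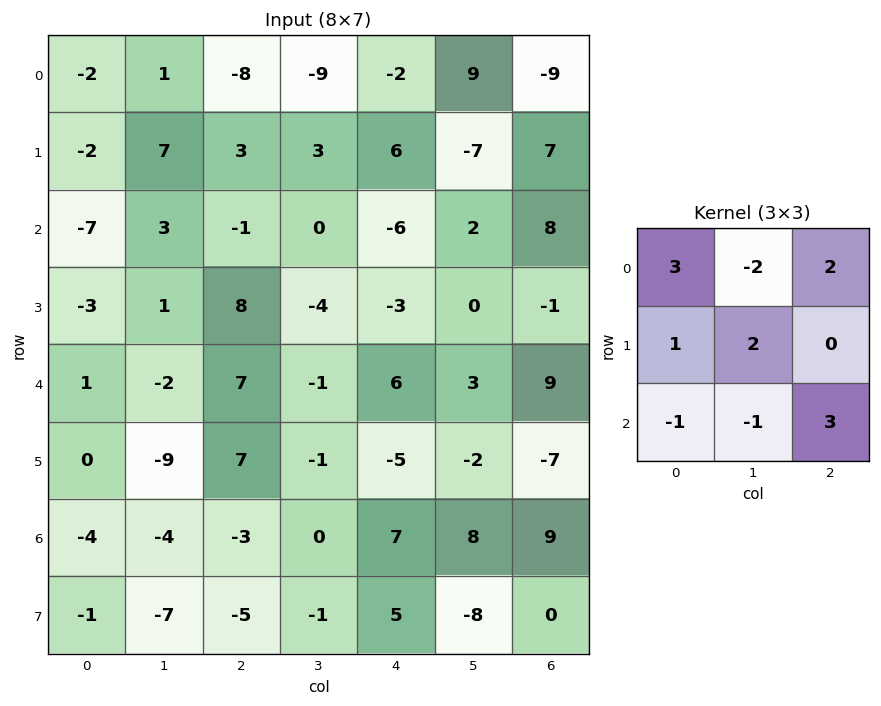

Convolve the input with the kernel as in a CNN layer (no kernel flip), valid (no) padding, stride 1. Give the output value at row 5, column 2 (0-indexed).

The receptive field on the input at this output position is [7 -1 -5 / -3 0 7 / -5 -1 5]. Elementwise product with the kernel and sum: 7·3 + -1·-2 + -5·2 + -3·1 + 0·2 + -5·-1 + -1·-1 + 5·3.

31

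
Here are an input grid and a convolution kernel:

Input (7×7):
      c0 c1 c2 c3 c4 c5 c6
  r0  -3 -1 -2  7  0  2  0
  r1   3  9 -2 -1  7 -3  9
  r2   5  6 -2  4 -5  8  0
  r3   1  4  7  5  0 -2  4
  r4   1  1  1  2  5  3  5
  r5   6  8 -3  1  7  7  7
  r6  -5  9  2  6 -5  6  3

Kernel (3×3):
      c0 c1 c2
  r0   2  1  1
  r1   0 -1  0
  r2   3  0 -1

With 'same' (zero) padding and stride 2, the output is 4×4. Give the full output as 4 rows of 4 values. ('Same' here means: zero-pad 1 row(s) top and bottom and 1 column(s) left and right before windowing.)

Output[0,0]: The receptive field on the zero-padded input at this output position is [0 0 0 / 0 -3 -1 / 0 3 9]. Elementwise product with the kernel and sum: 0·2 + 0·1 + 0·1 + -3·-1 + 0·3 + 9·-1.

-6 30 0 -9
3 24 24 -3
-4 42 -1 16
19 12 21 18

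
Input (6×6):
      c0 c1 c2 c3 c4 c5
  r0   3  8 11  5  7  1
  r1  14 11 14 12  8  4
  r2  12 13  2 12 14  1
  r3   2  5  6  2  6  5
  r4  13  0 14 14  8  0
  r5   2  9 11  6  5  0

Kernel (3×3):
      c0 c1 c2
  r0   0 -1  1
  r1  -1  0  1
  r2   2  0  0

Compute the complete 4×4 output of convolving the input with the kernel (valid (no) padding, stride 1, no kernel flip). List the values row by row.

27 21 0 10
-3 7 20 -11
19 7 30 18
6 28 20 -3

Output[0,0]: The receptive field on the input at this output position is [3 8 11 / 14 11 14 / 12 13 2]. Elementwise product with the kernel and sum: 8·-1 + 11·1 + 14·-1 + 14·1 + 12·2.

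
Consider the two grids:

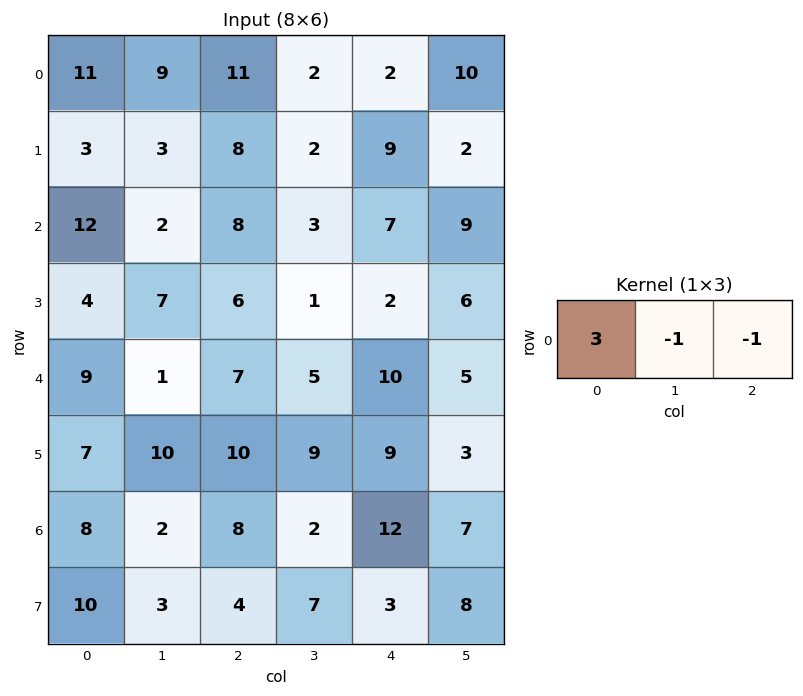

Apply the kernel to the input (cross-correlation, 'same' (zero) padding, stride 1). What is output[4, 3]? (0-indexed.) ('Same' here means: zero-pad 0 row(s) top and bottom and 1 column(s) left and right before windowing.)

6

The receptive field on the zero-padded input at this output position is [7 5 10]. Elementwise product with the kernel and sum: 7·3 + 5·-1 + 10·-1.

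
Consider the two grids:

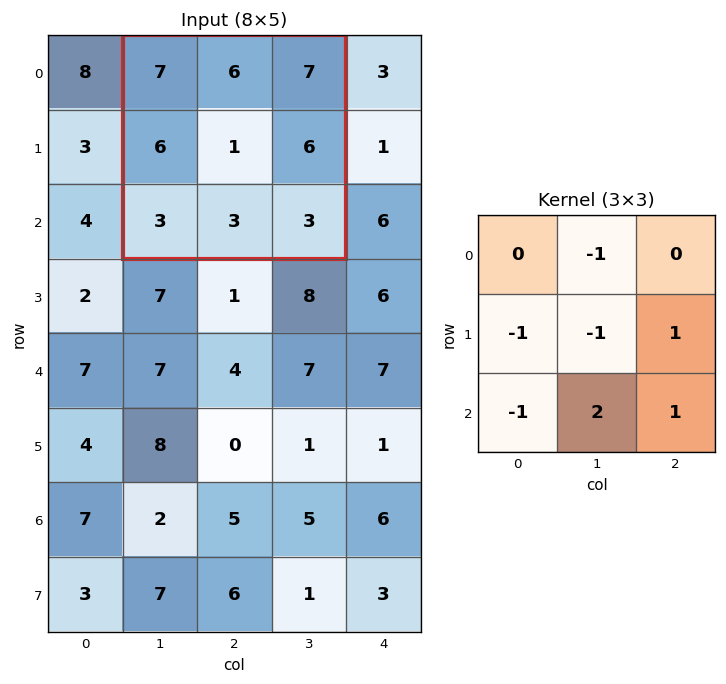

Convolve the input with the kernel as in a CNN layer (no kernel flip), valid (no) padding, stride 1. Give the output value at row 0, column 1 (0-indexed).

-1

The receptive field on the input at this output position is [7 6 7 / 6 1 6 / 3 3 3]. Elementwise product with the kernel and sum: 6·-1 + 6·-1 + 1·-1 + 6·1 + 3·-1 + 3·2 + 3·1.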